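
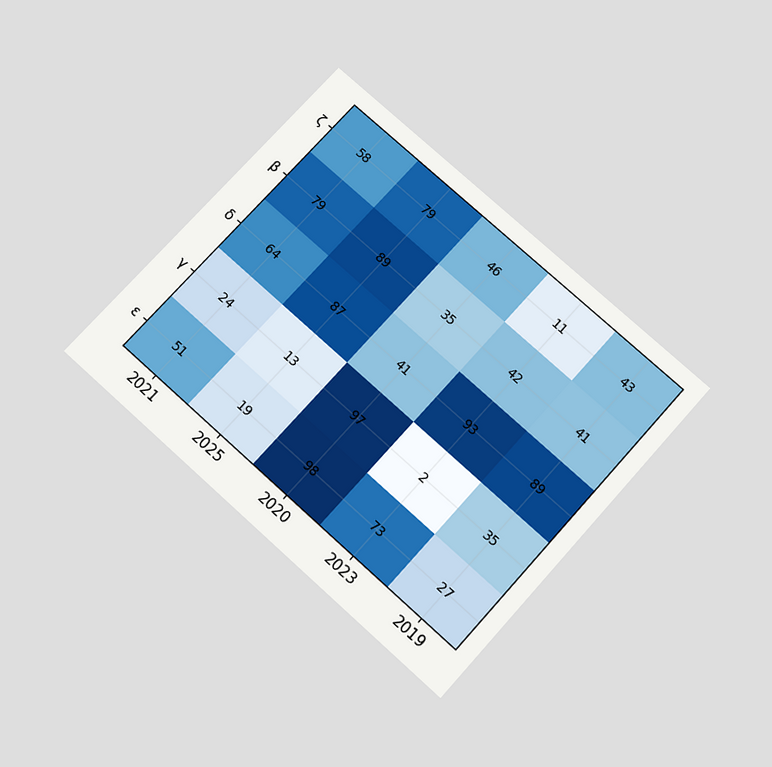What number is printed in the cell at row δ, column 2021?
The chart is tilted about 42° clockwise and viewed slightly from below. The (δ, 2021) cell reads 64.

64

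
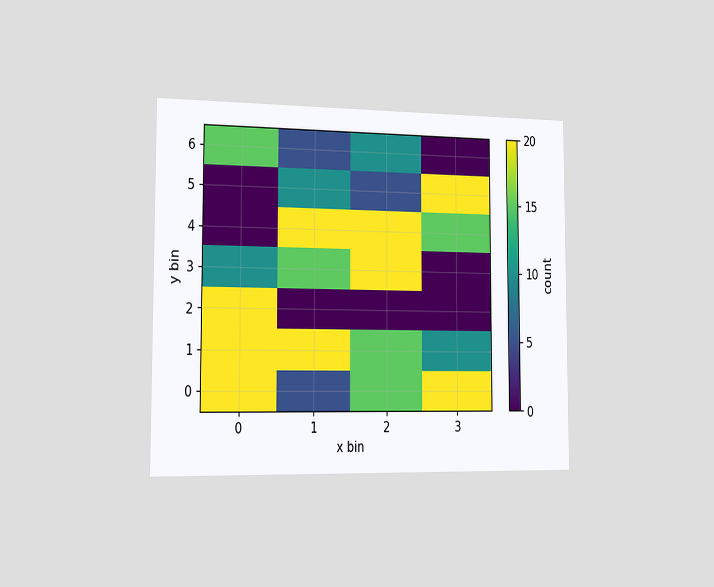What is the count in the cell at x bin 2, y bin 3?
20

The chart is viewed slightly from the left. Matching the cell (2, 3) against the colorbar gives 20.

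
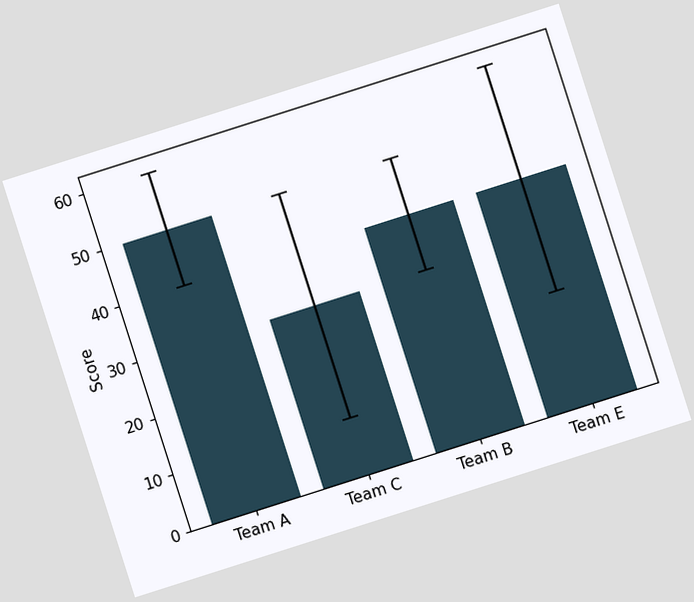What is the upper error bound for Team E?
60

The chart is tilted about 18° counter-clockwise. The Team E bar's upper whisker reaches 60.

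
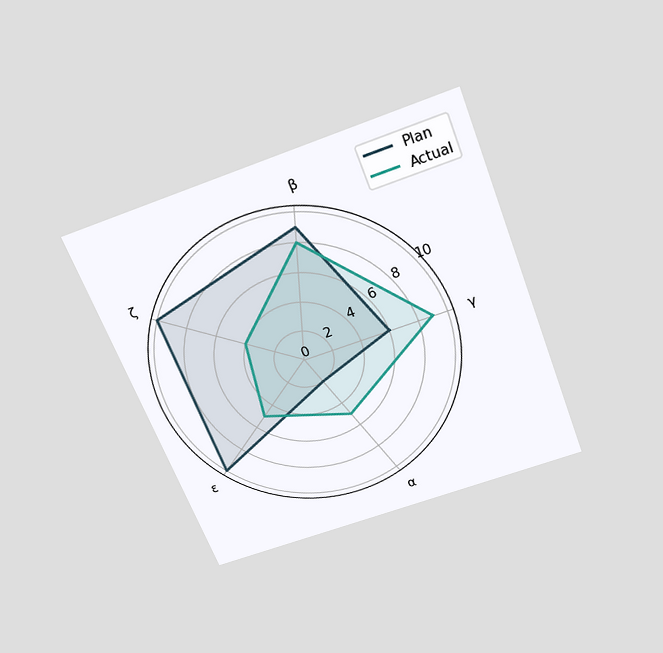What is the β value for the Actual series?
The chart is tilted about 21° counter-clockwise and viewed slightly from above. On the β axis, Actual reaches 8.

8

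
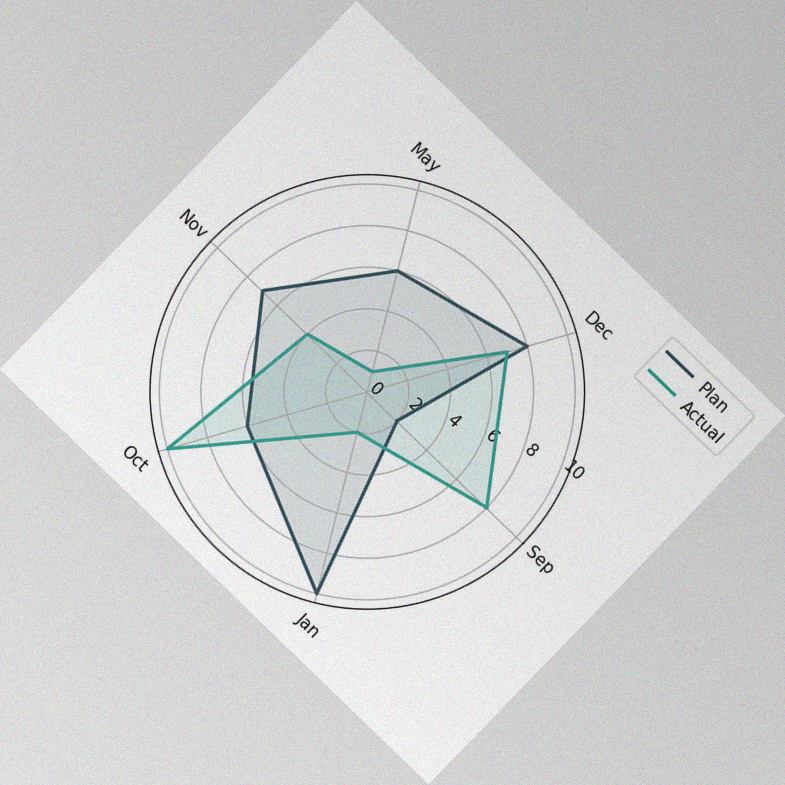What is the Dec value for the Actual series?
7

The chart is tilted about 44° clockwise, with some photo noise. On the Dec axis, Actual reaches 7.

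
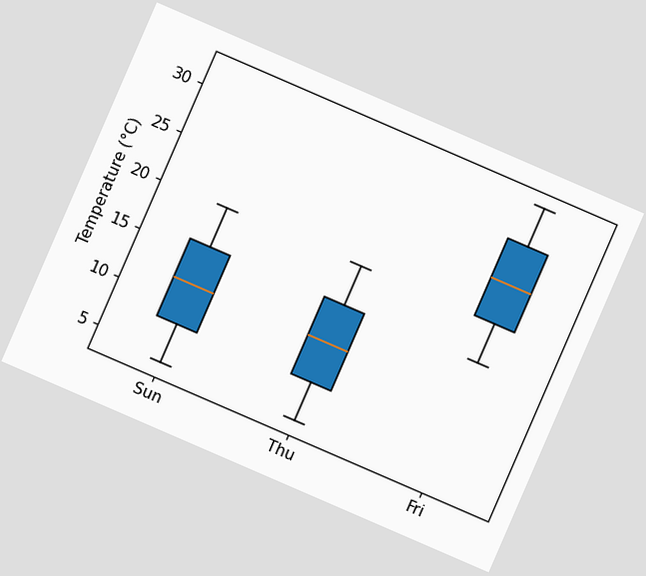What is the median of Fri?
The chart is tilted about 23° clockwise. The median line in the Fri box sits at 24°C.

24°C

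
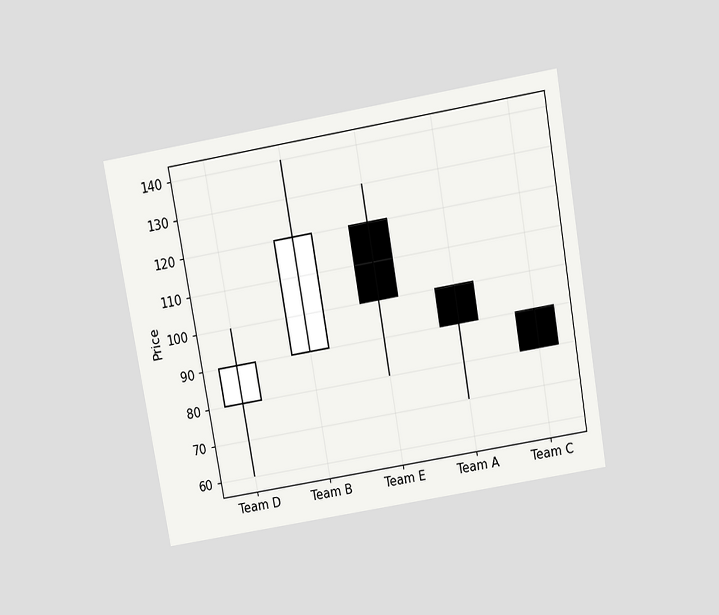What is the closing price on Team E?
The chart is tilted about 10° counter-clockwise and viewed slightly from above. The Team E candle closes at 100.

100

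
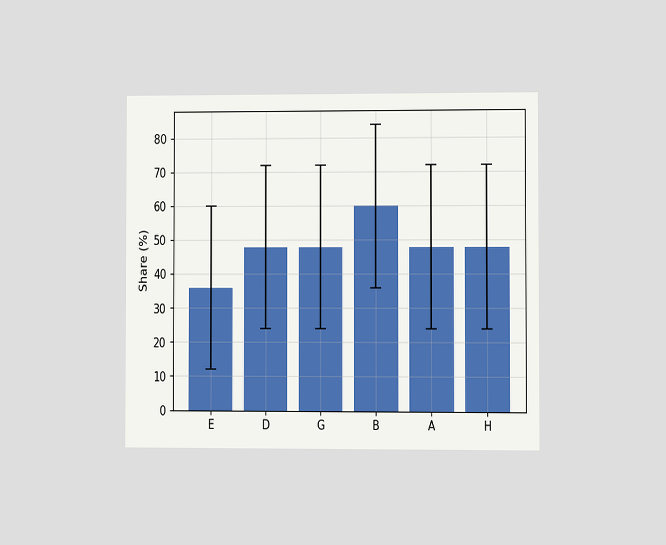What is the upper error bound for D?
The chart is viewed at a slight angle. The D bar's upper whisker reaches 72%.

72%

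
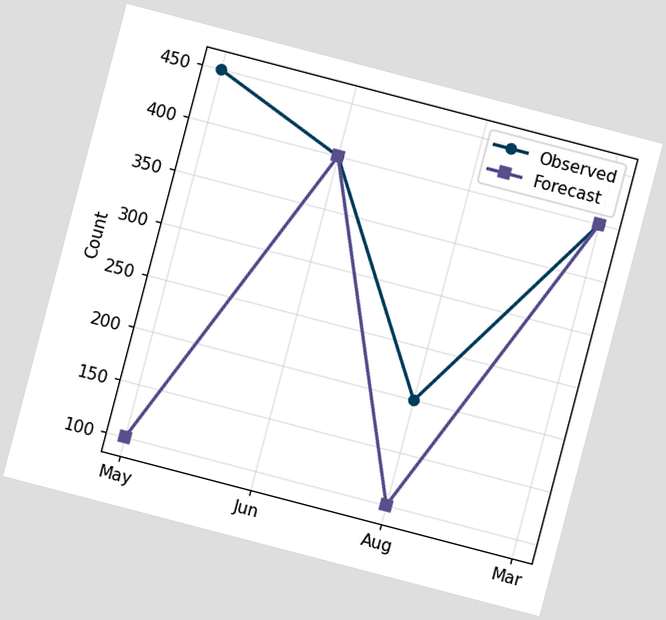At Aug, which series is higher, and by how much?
Observed, by 100

The chart is tilted about 15° clockwise. At Aug, Observed sits above the other line by 100.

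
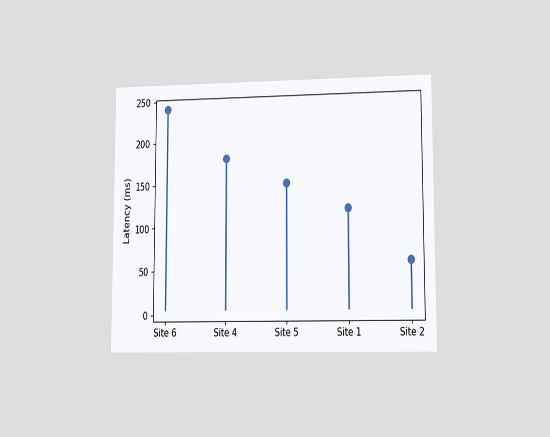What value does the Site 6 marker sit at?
240ms

The chart is viewed at a slight angle. The Site 6 marker sits at 240ms.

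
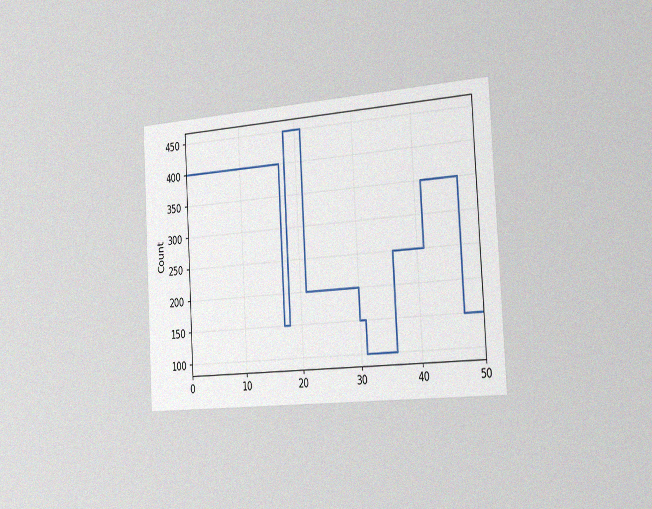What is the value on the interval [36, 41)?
The chart is tilted about 3° counter-clockwise and viewed slightly from the right, with some photo noise. On [36, 41) the step sits at 250.

250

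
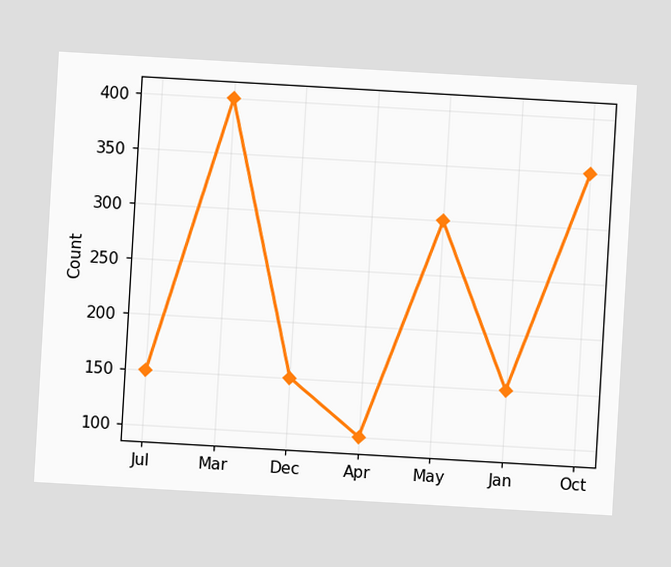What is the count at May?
The chart is tilted about 3° clockwise. At May, the line is at 300.

300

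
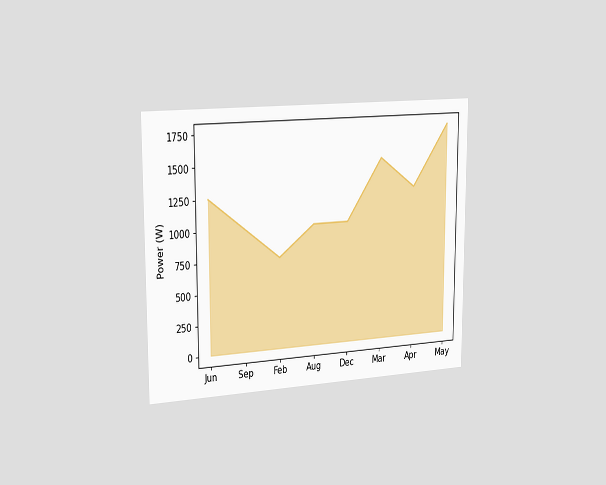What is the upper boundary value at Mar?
The chart is viewed slightly from the left. At Mar the upper boundary is at 1500W.

1500W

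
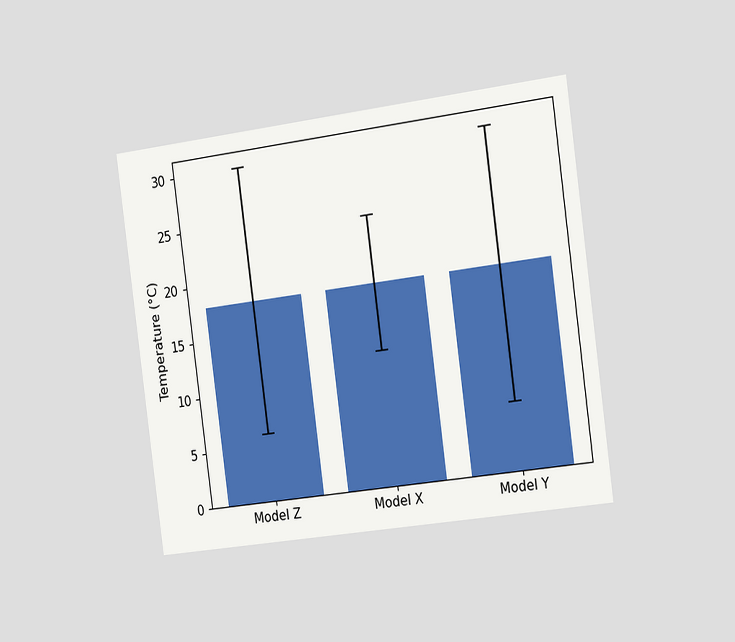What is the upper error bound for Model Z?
The chart is tilted about 8° counter-clockwise and viewed slightly from the right. The Model Z bar's upper whisker reaches 30°C.

30°C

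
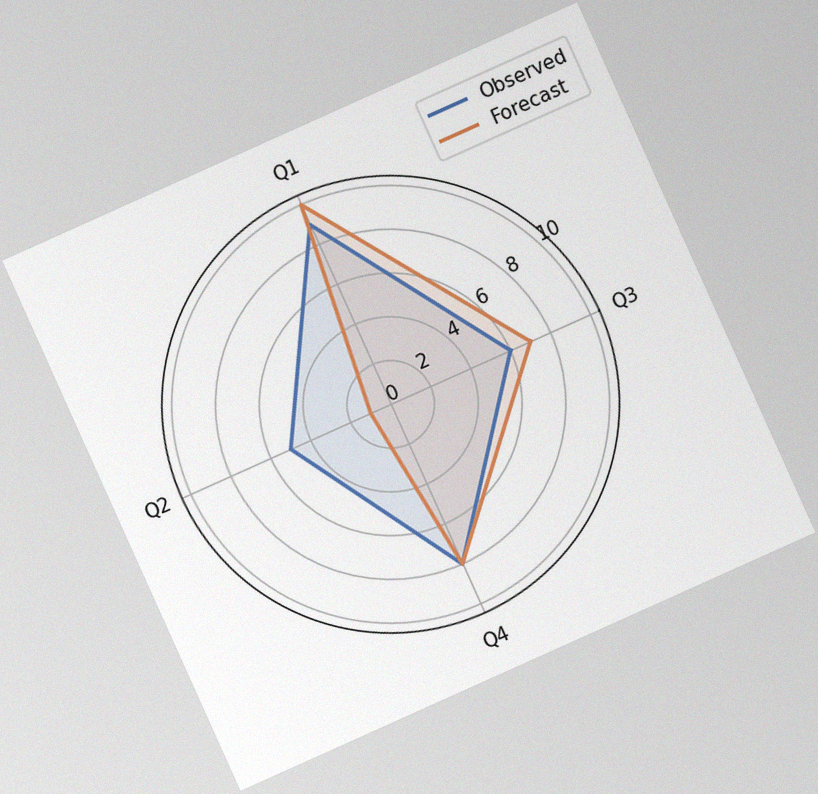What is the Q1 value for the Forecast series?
The chart is tilted about 24° counter-clockwise, with some photo noise. On the Q1 axis, Forecast reaches 10.

10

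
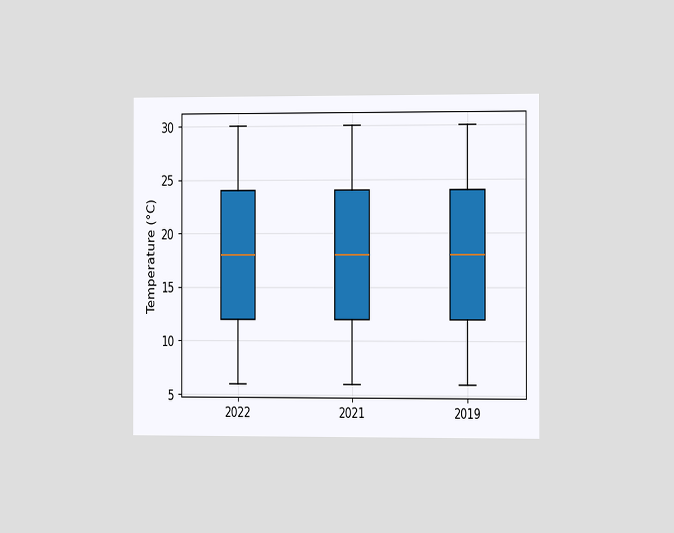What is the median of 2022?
18°C

The chart is viewed slightly from the right. The median line in the 2022 box sits at 18°C.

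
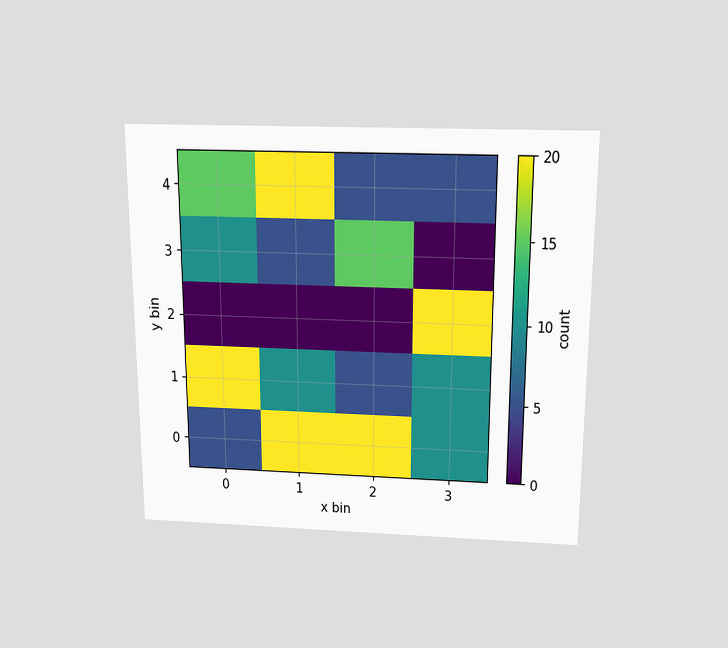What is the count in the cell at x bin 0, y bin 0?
The chart is viewed slightly from above. Matching the cell (0, 0) against the colorbar gives 5.

5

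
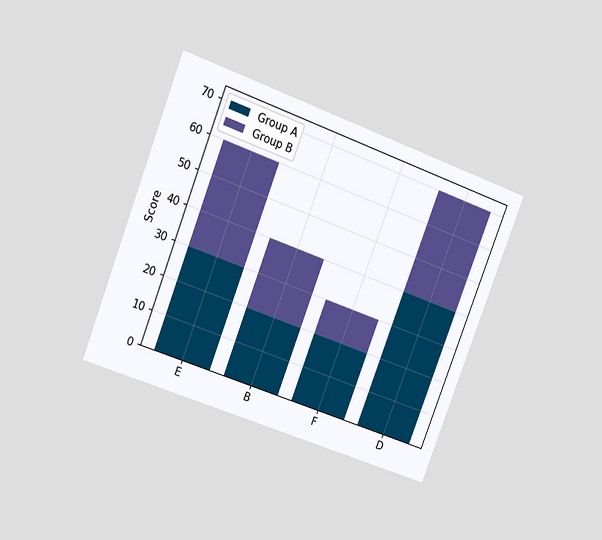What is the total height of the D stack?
The chart is tilted about 21° clockwise and viewed at a slight angle. The D stack's top reaches 70 on the y-axis.

70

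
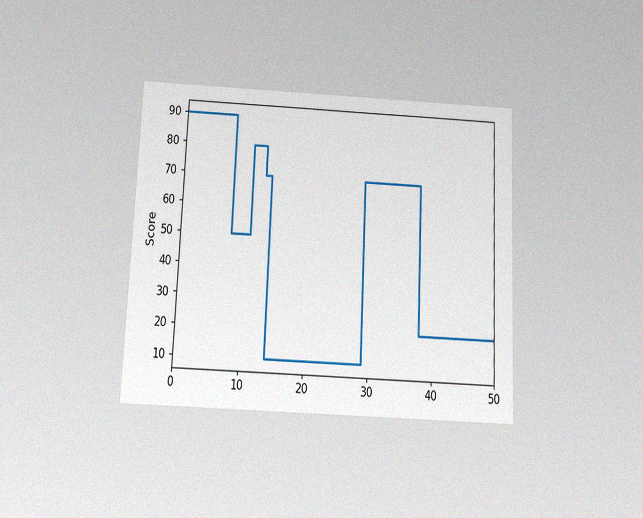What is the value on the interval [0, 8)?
90

The chart is tilted about 2° clockwise and viewed slightly from below, with some photo noise. On [0, 8) the step sits at 90.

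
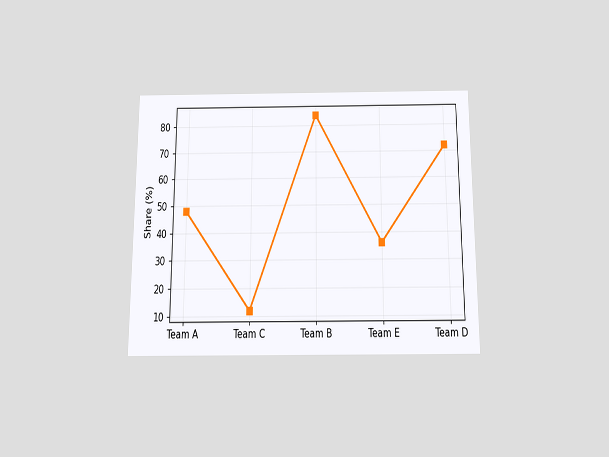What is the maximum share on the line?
84%

The chart is viewed slightly from below. The highest point is at Team B, and reading across to the y-axis gives 84%.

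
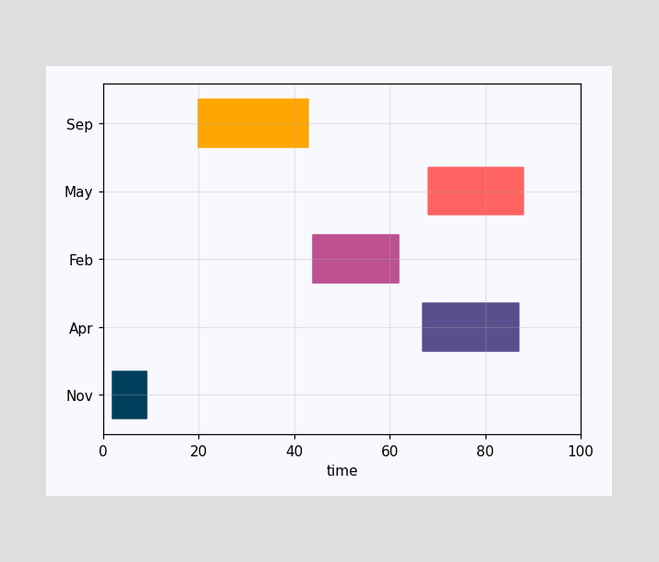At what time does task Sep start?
The Sep bar begins at t=20.

20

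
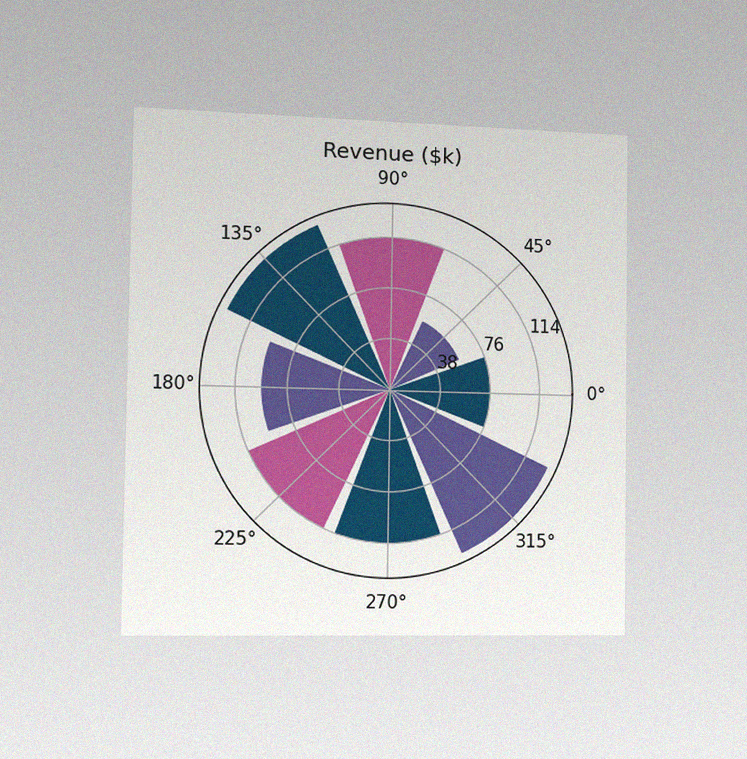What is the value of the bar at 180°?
$95k

The chart is viewed slightly from the left, with some photo noise. The bar at 180° reaches $95k on the radial axis.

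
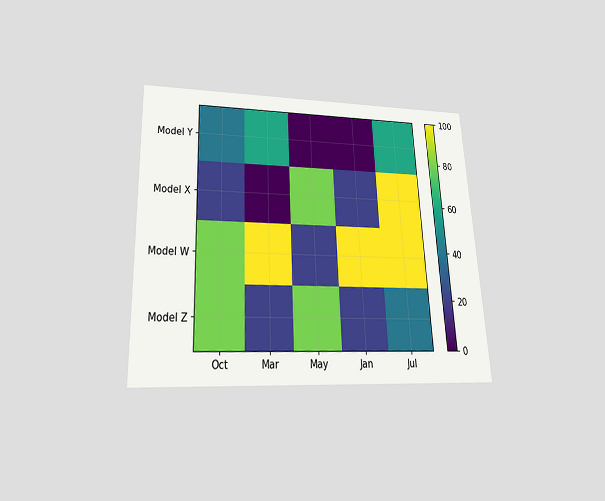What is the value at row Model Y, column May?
0

The chart is tilted about 3° counter-clockwise and viewed slightly from below. Matching cell (Model Y, May) against the colorbar gives 0.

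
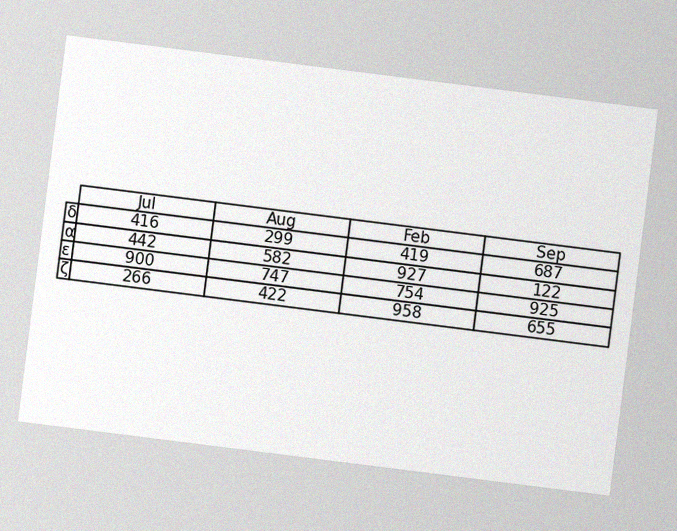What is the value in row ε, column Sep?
The chart is tilted about 7° clockwise, with some photo noise. The (ε, Sep) cell reads 925.

925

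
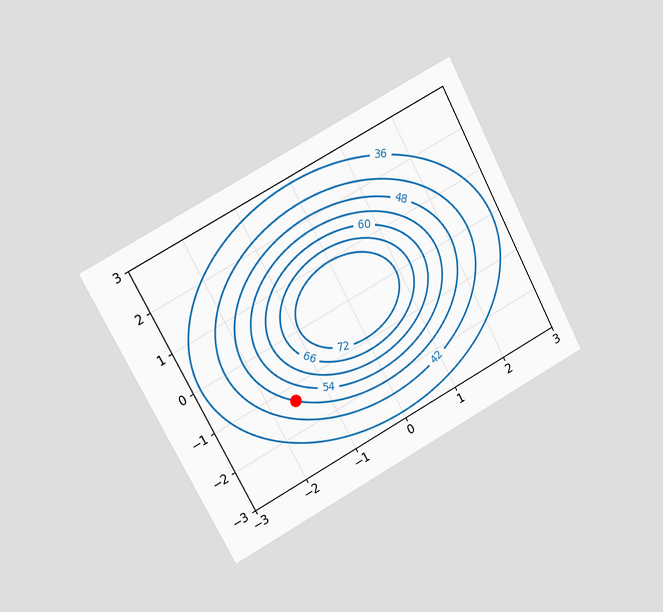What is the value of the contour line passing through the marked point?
48

The chart is tilted about 28° counter-clockwise and viewed slightly from the left. The marked point sits on the contour labelled 48.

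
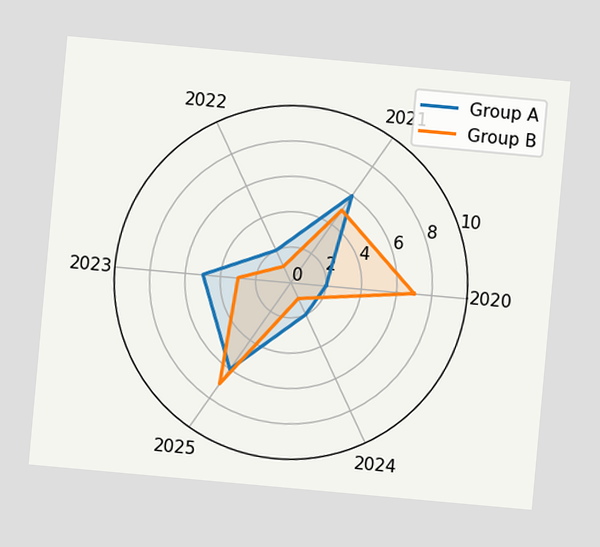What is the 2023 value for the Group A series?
The chart is tilted about 5° clockwise. On the 2023 axis, Group A reaches 5.

5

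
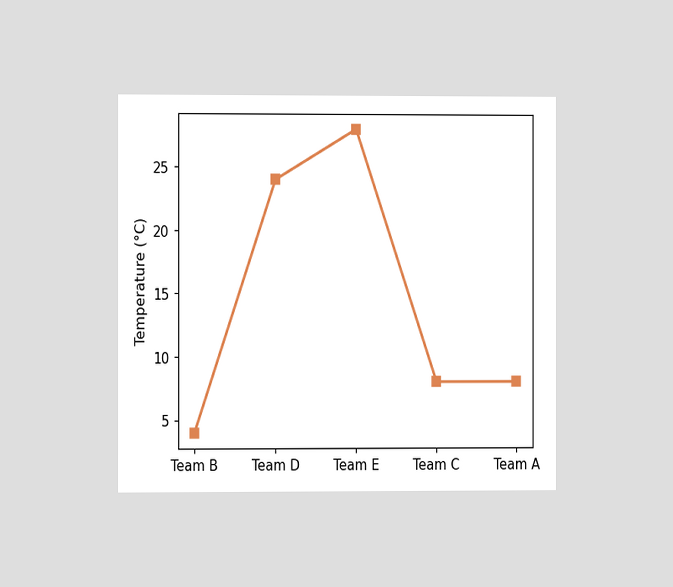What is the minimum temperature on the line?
The chart is viewed slightly from the left. The lowest point is at Team B, and reading across to the y-axis gives 4°C.

4°C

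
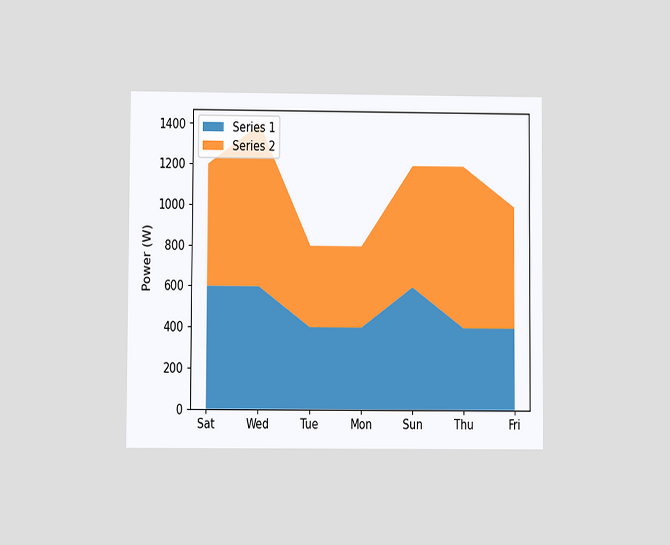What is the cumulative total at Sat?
The chart is viewed at a slight angle. The stacked total at Sat reaches 1200W.

1200W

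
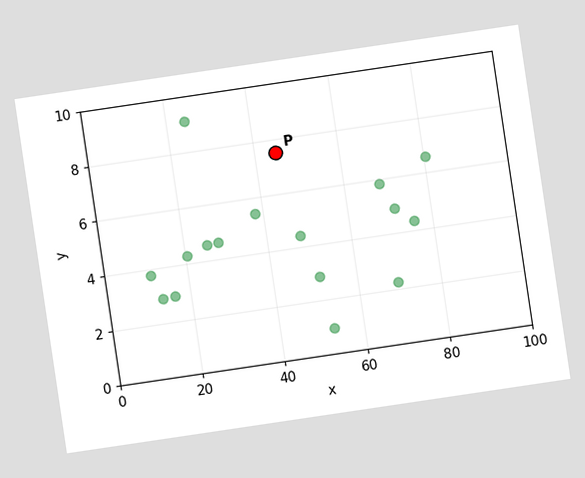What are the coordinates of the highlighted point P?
(45, 7.5)

The chart is tilted about 8° counter-clockwise. Following the gridlines from P to each axis, P sits at (45, 7.5).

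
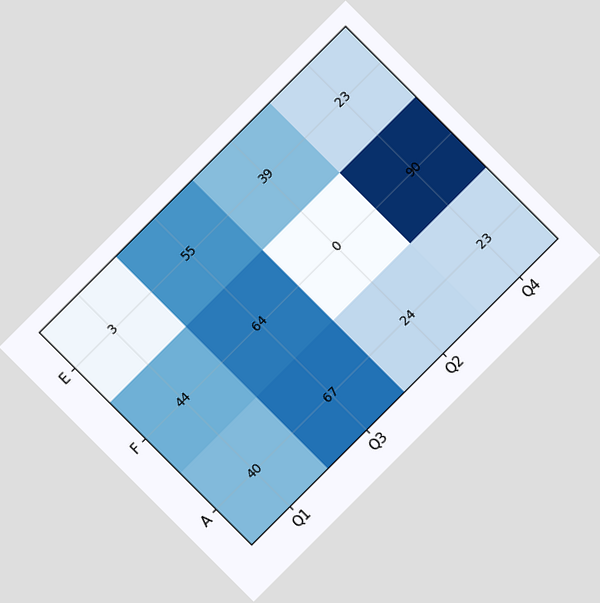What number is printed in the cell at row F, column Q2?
The chart is tilted about 45° counter-clockwise. The (F, Q2) cell reads 0.

0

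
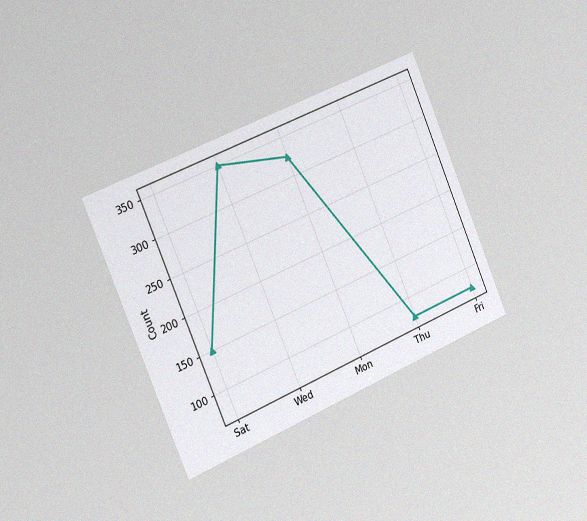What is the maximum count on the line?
350

The chart is tilted about 23° counter-clockwise and viewed slightly from the left, with some photo noise. The highest point is at Wed, and reading across to the y-axis gives 350.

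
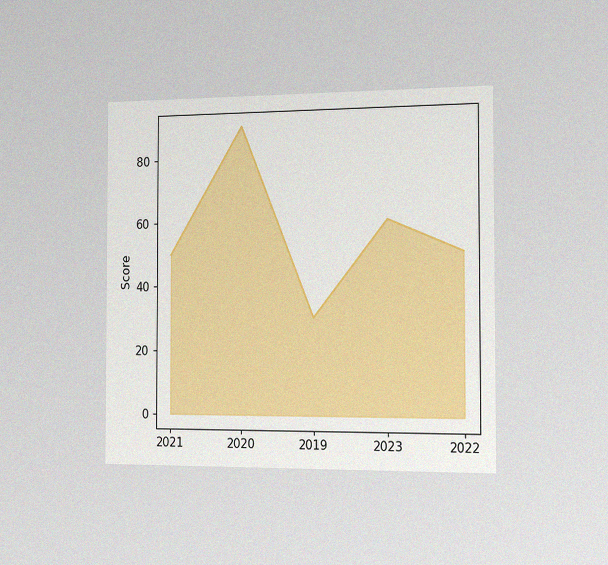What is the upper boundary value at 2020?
90

The chart is viewed slightly from the right, with some photo noise. At 2020 the upper boundary is at 90.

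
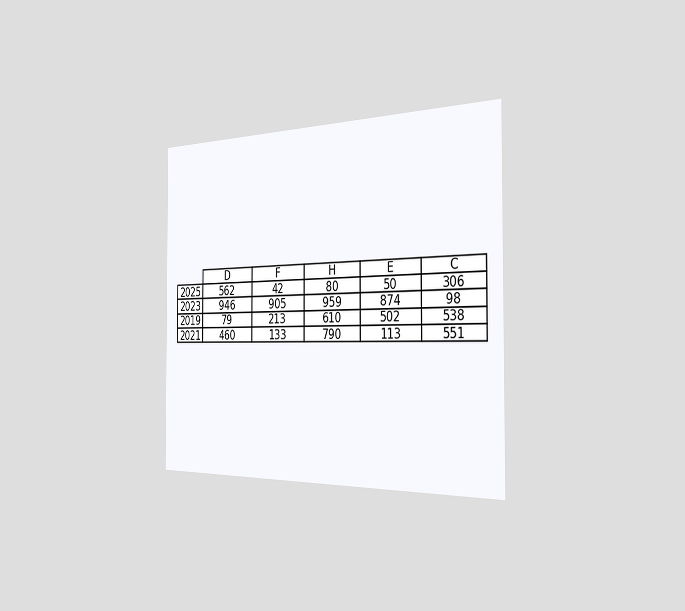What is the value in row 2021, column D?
The chart is viewed slightly from the right. The (2021, D) cell reads 460.

460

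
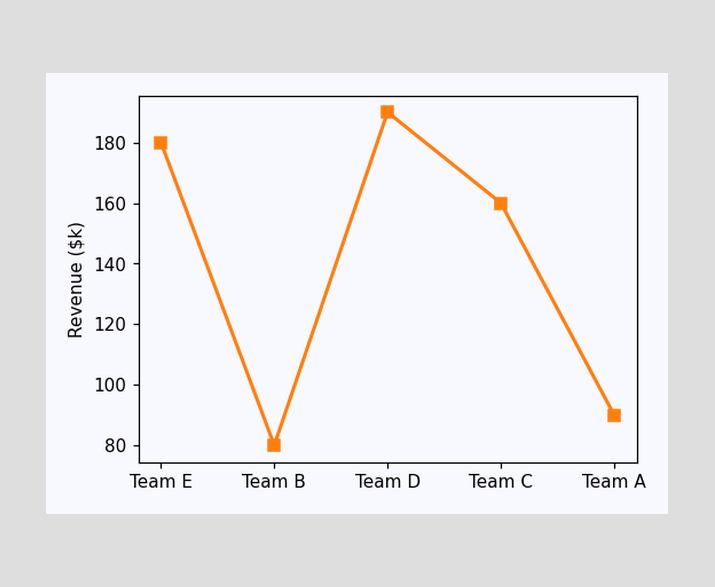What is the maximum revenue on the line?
The highest point is at Team D, and reading across to the y-axis gives $190k.

$190k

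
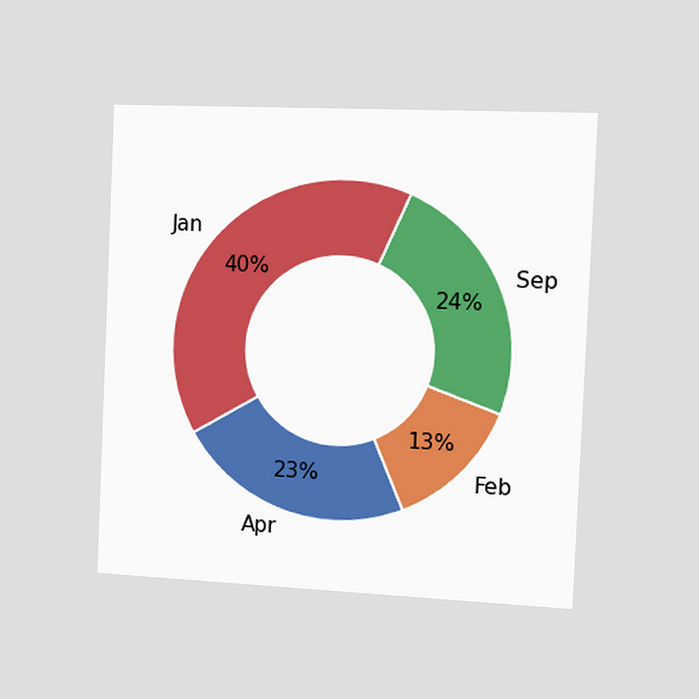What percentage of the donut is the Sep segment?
24%

The chart is tilted about 3° clockwise and viewed slightly from the right. The Sep segment takes up 24% of the ring.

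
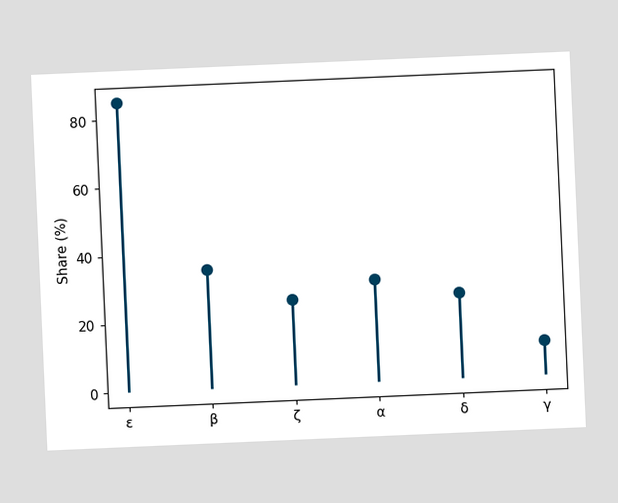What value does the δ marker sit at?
25%

The chart is tilted about 2° counter-clockwise. The δ marker sits at 25%.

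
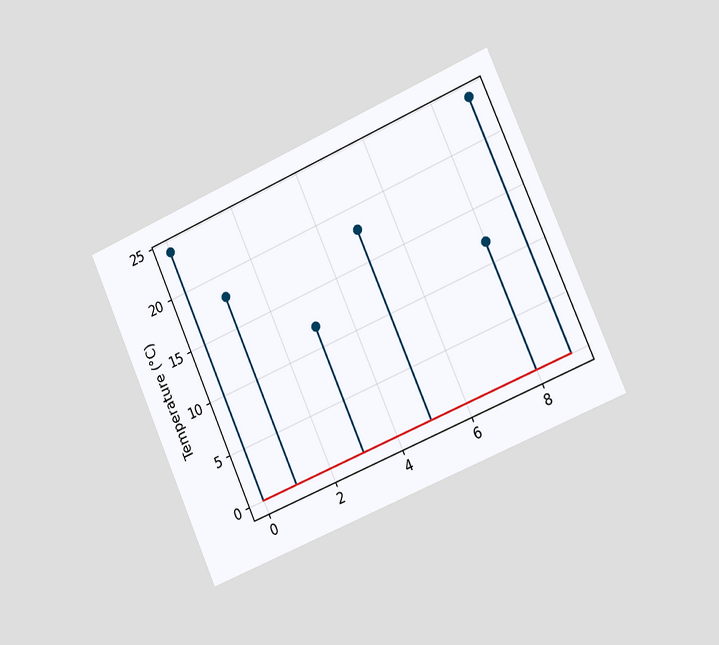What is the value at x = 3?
The chart is tilted about 24° counter-clockwise and viewed slightly from the right. The stem at x=3 reaches 12°C.

12°C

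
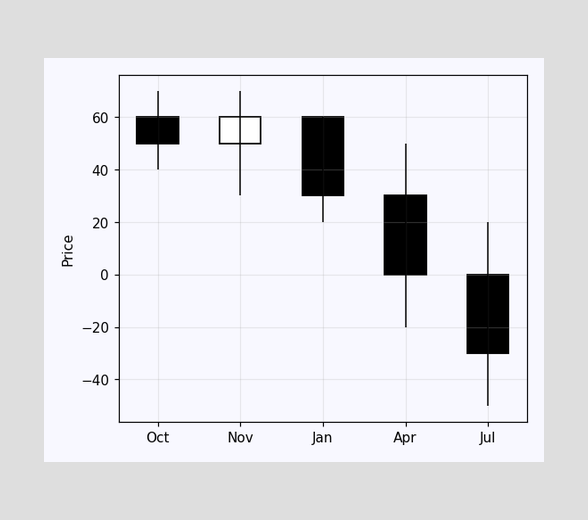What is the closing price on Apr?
The Apr candle closes at 0.

0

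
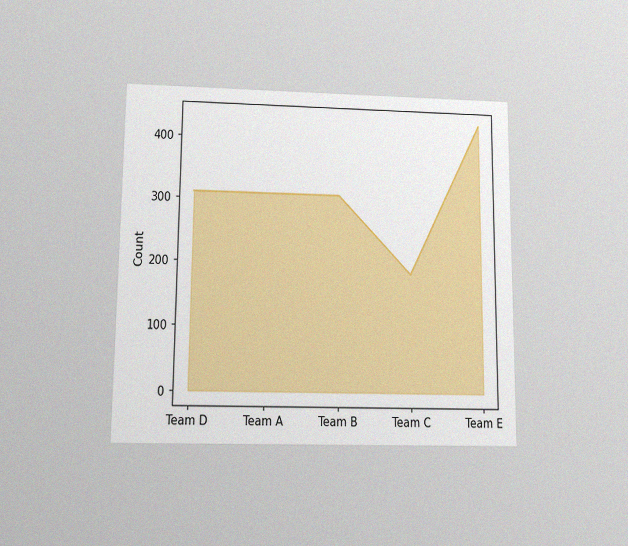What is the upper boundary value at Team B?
310

The chart is viewed slightly from below, with some photo noise. At Team B the upper boundary is at 310.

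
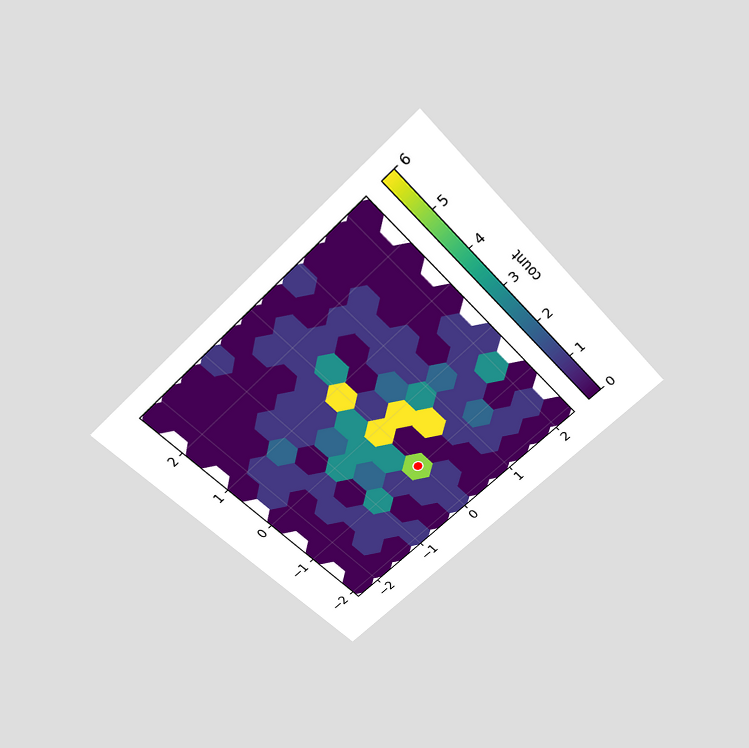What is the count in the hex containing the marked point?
The chart is tilted about 43° counter-clockwise and viewed slightly from above. The marked hex reads 5 on the colorbar.

5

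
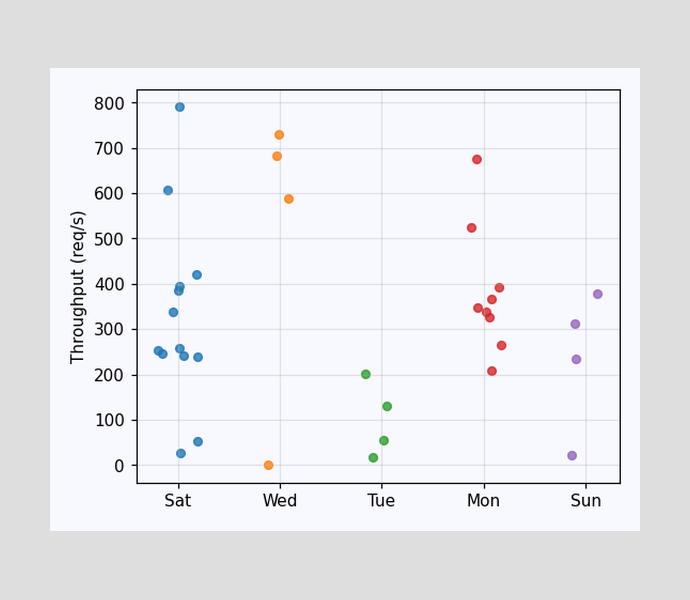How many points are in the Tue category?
Counting the markers in the Tue column gives 4.

4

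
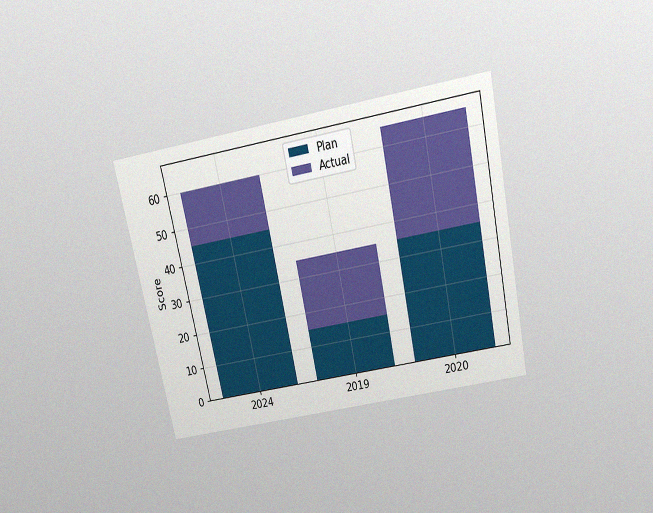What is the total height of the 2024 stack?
60

The chart is tilted about 12° counter-clockwise and viewed slightly from above, with some photo noise. The 2024 stack's top reaches 60 on the y-axis.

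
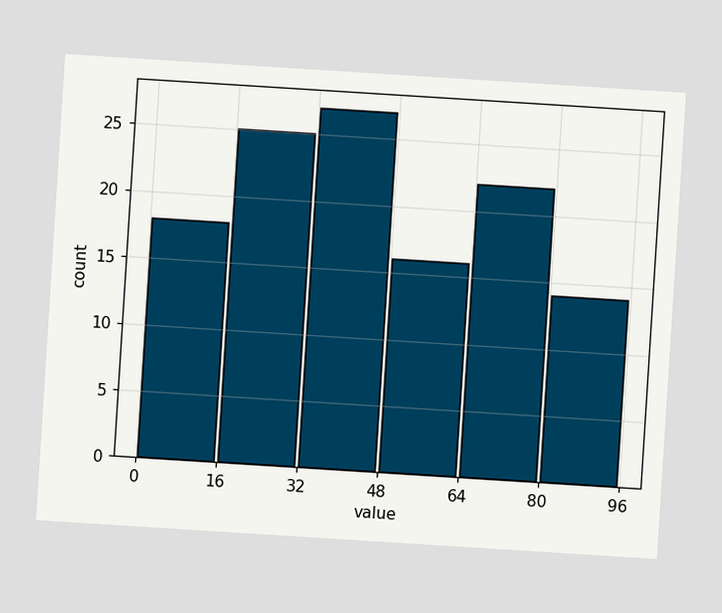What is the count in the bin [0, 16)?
The chart is tilted about 4° clockwise. The [0, 16) bin has height 18.

18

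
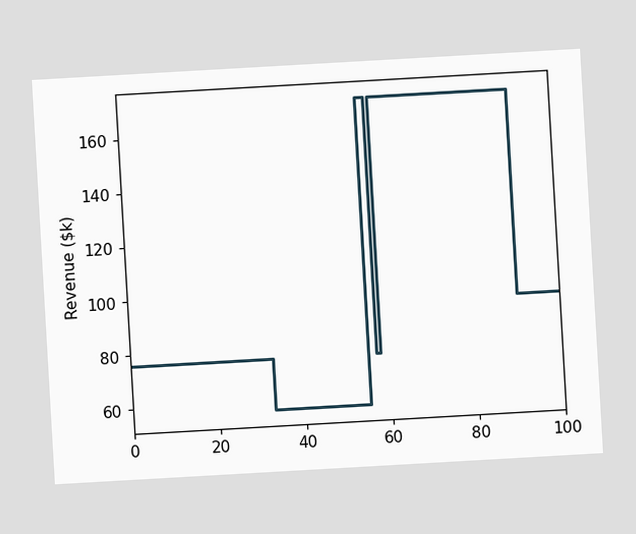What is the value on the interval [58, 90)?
$171k

The chart is tilted about 3° counter-clockwise. On [58, 90) the step sits at $171k.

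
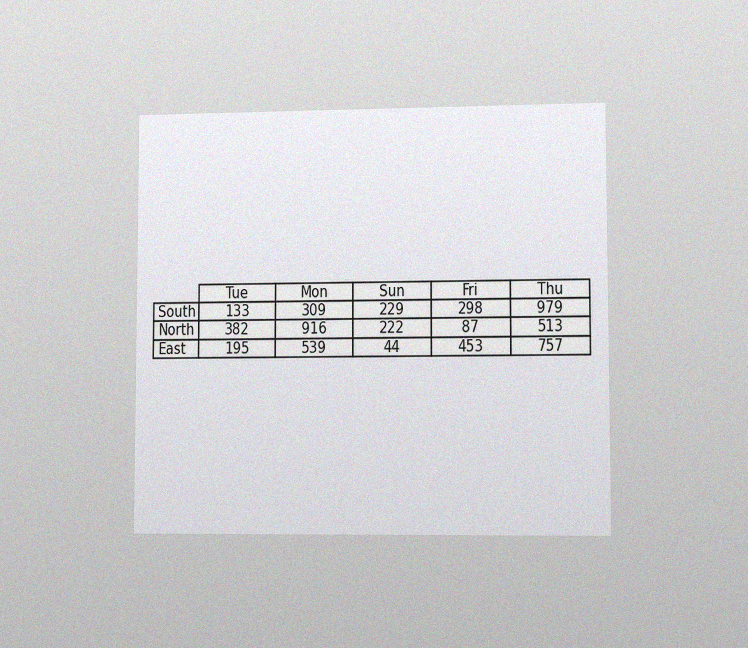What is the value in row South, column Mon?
309

The chart is viewed at a slight angle, with some photo noise. The (South, Mon) cell reads 309.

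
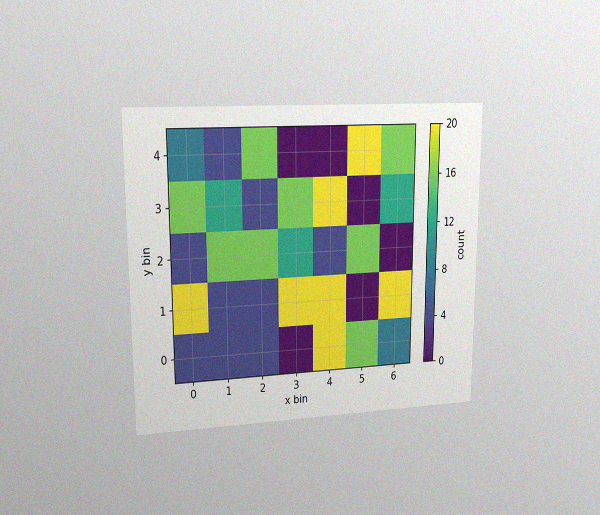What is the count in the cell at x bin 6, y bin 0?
8

The chart is viewed at a slight angle, with some photo noise. Matching the cell (6, 0) against the colorbar gives 8.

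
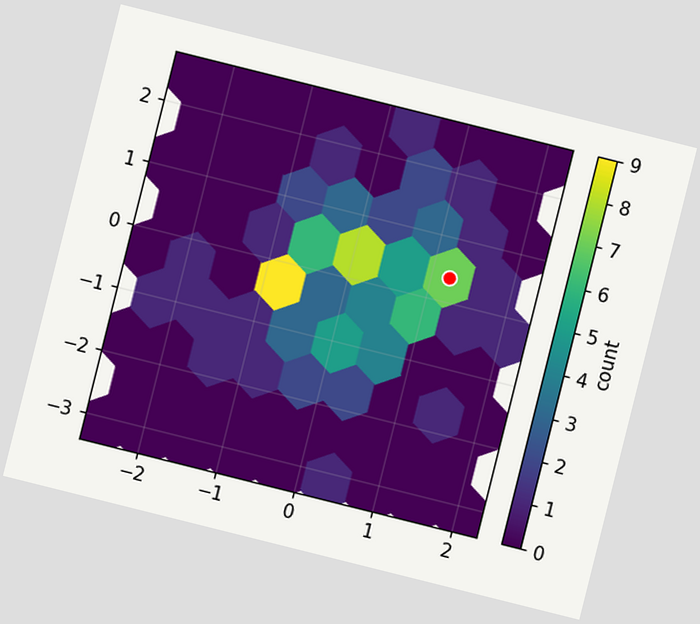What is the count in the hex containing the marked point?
The chart is tilted about 14° clockwise. The marked hex reads 7 on the colorbar.

7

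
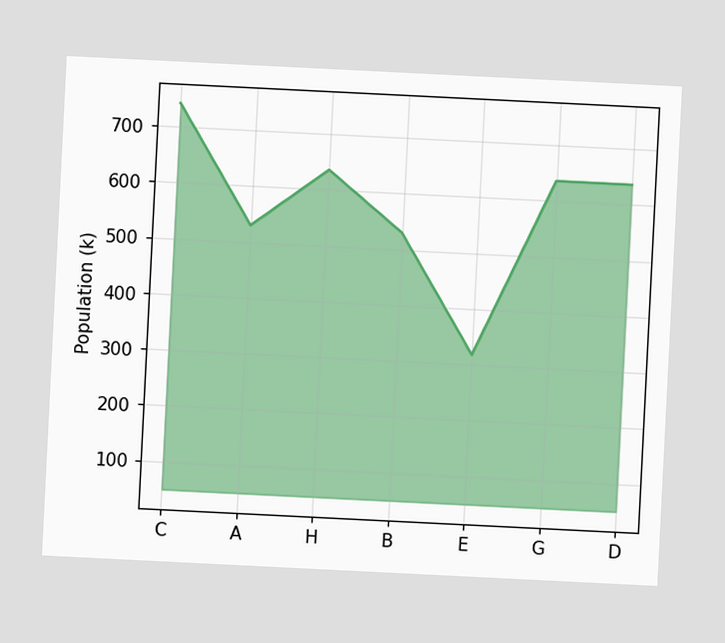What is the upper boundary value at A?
530k

The chart is tilted about 3° clockwise. At A the upper boundary is at 530k.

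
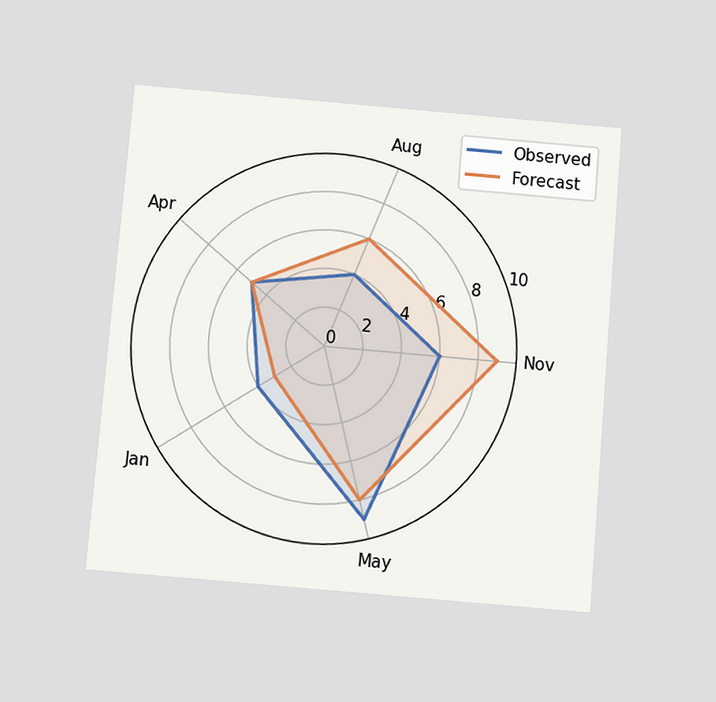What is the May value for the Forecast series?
The chart is tilted about 5° clockwise and viewed slightly from below. On the May axis, Forecast reaches 8.

8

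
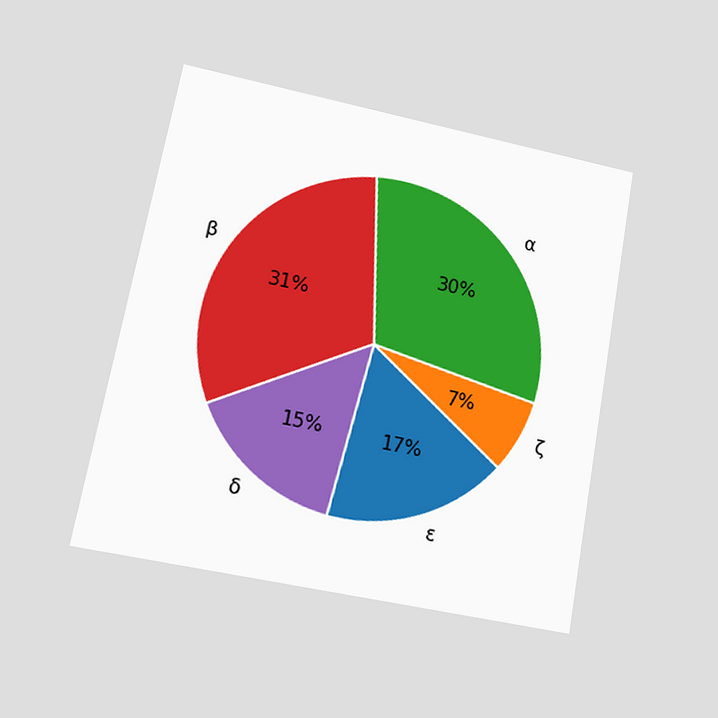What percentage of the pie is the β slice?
The chart is tilted about 10° clockwise and viewed at a slight angle. The β slice takes up 31% of the pie.

31%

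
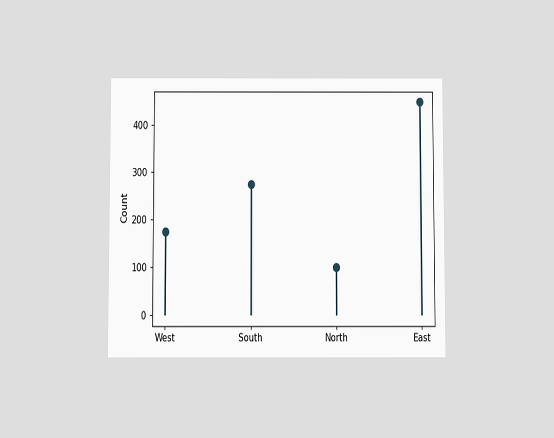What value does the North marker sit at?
The chart is viewed slightly from below. The North marker sits at 100.

100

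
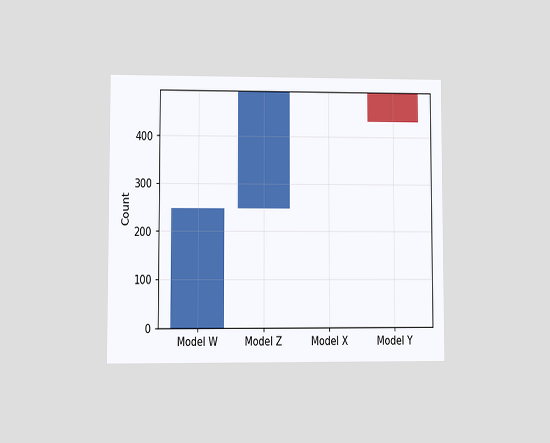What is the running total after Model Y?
434

The chart is viewed at a slight angle. After Model Y the running total reaches 434.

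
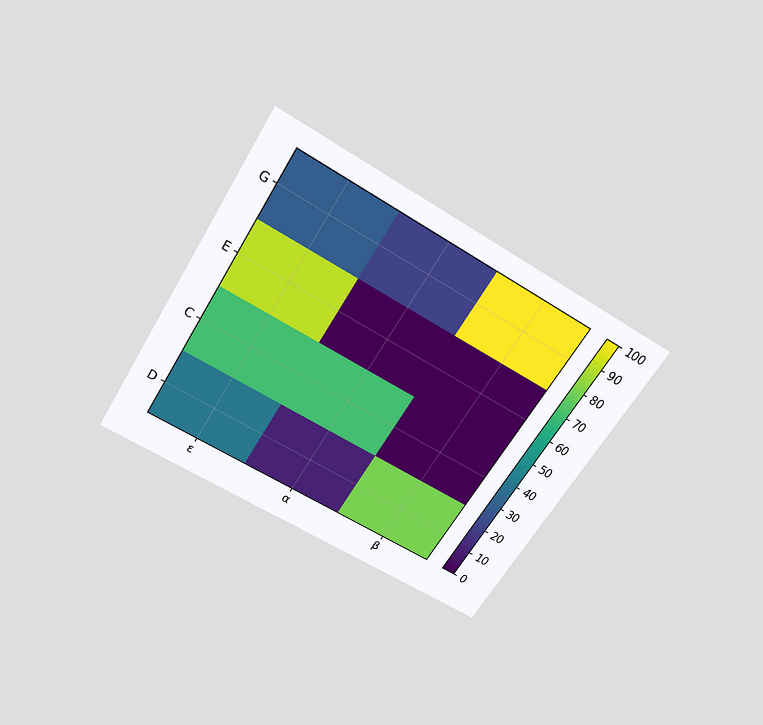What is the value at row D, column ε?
40

The chart is tilted about 32° clockwise and viewed slightly from above. Matching cell (D, ε) against the colorbar gives 40.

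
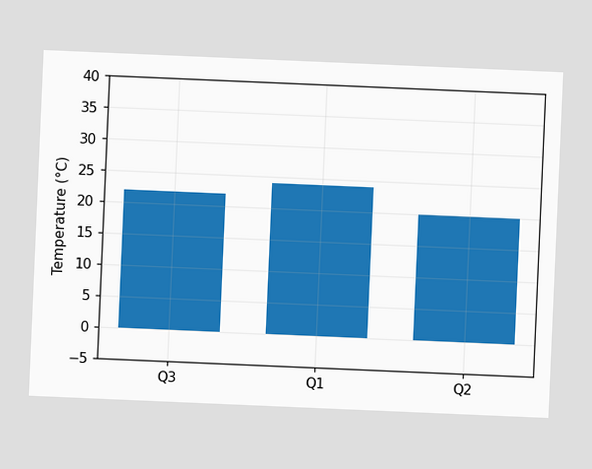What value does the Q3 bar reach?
The chart is tilted about 2° clockwise. Reading along the chart's y-axis, the Q3 bar reaches 22°C.

22°C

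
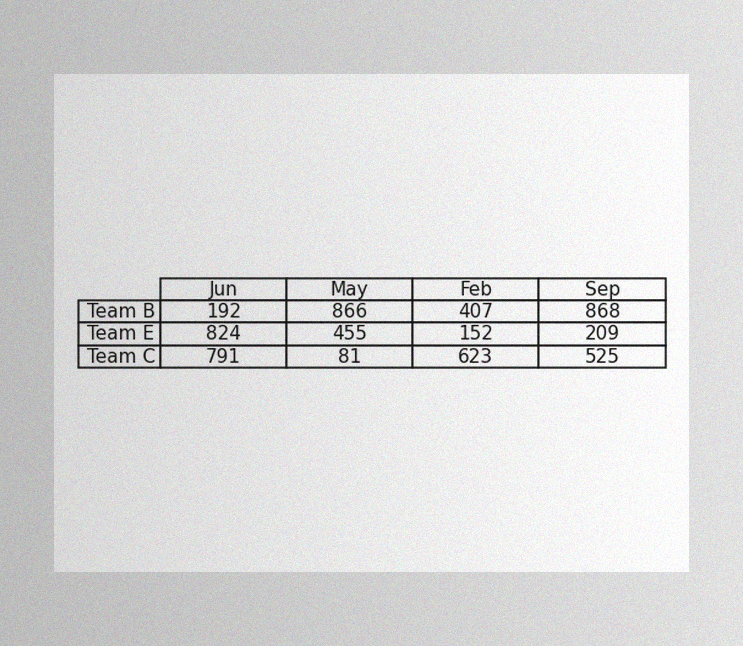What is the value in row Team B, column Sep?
868

The image has some photo noise and uneven lighting. The (Team B, Sep) cell reads 868.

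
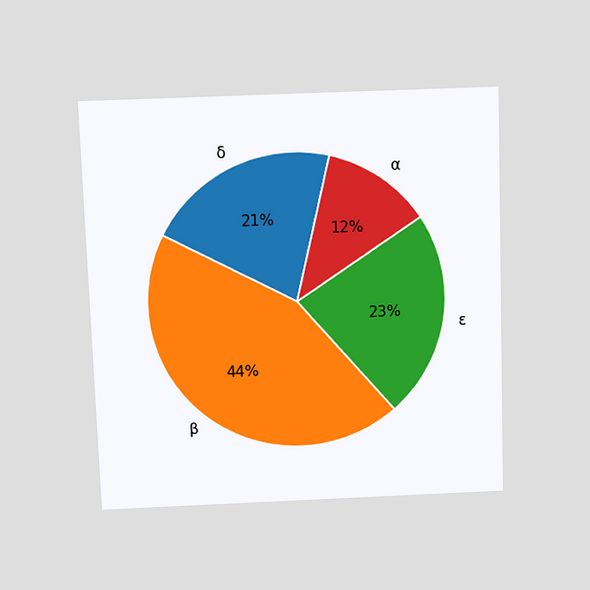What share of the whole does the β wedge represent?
The chart is viewed slightly from above. The β slice takes up 44% of the pie.

44%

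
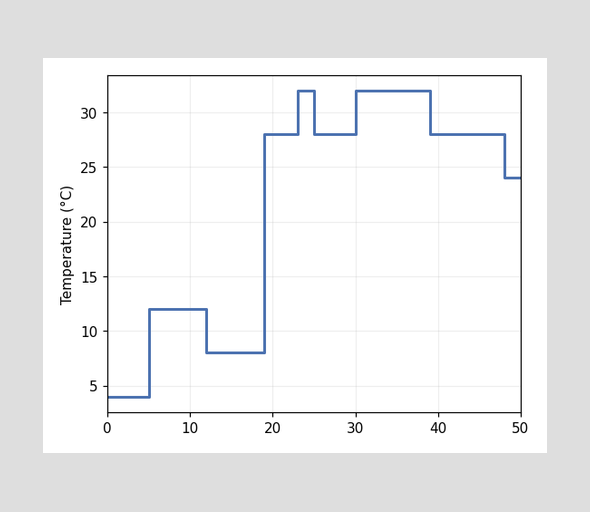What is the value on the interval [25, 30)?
28°C

On [25, 30) the step sits at 28°C.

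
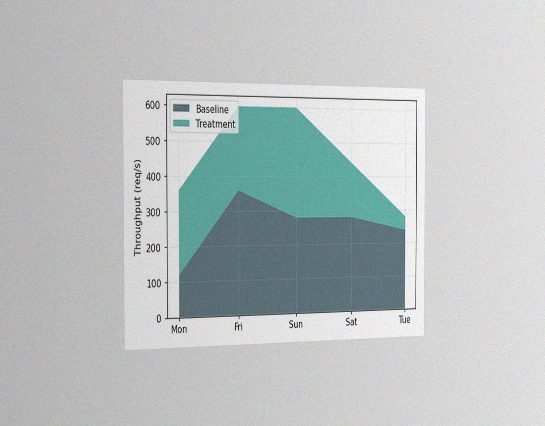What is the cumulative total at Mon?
The chart is viewed slightly from the left, with some photo noise. The stacked total at Mon reaches 360req/s.

360req/s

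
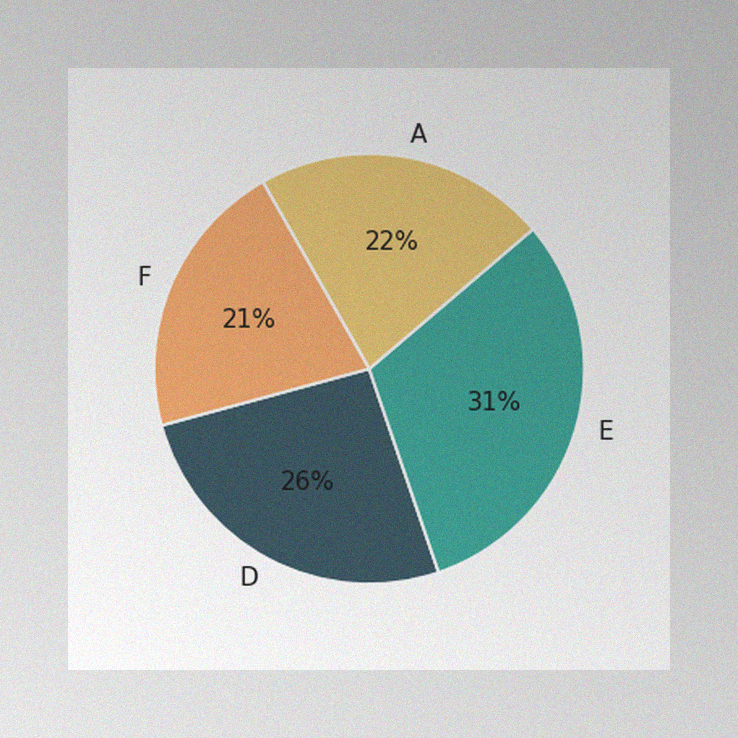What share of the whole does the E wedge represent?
The image has some photo noise and uneven lighting. The E slice takes up 31% of the pie.

31%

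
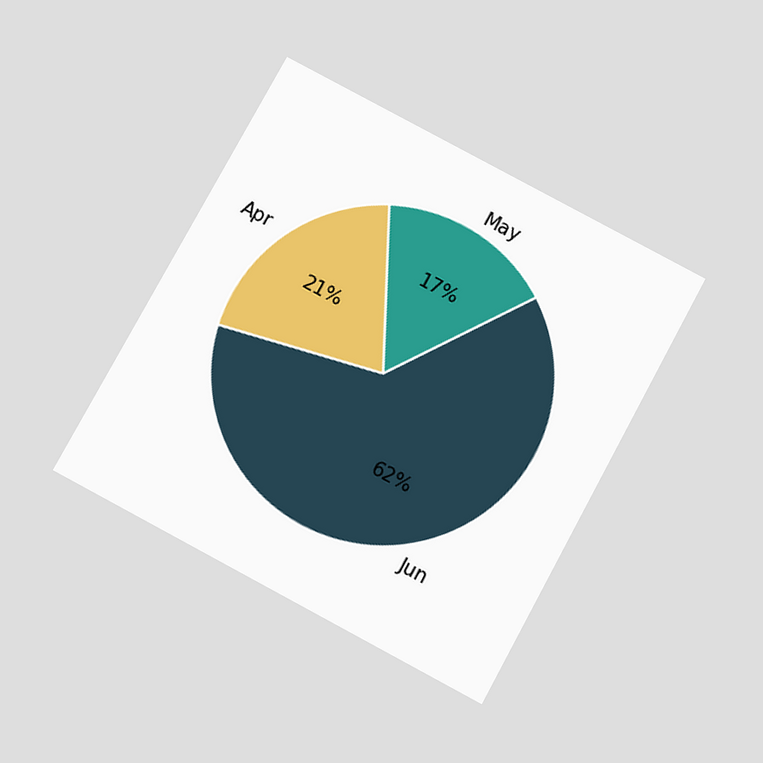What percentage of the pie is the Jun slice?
62%

The chart is tilted about 28° clockwise and viewed slightly from below. The Jun slice takes up 62% of the pie.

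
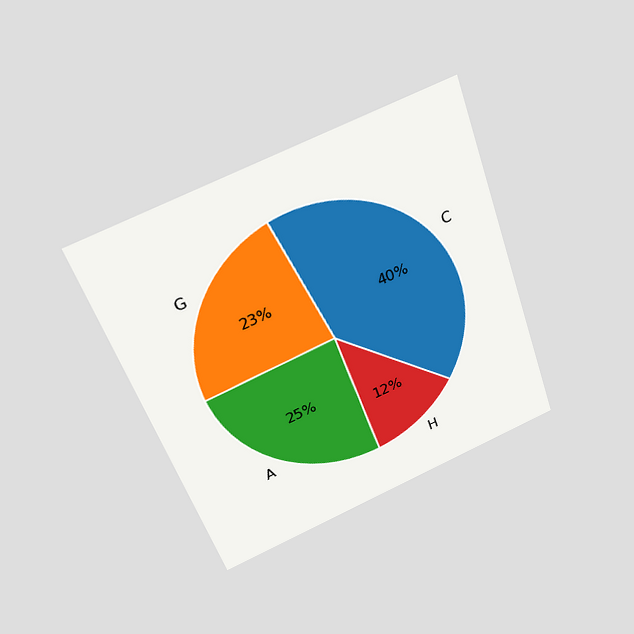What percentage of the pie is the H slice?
12%

The chart is tilted about 20° counter-clockwise and viewed slightly from above. The H slice takes up 12% of the pie.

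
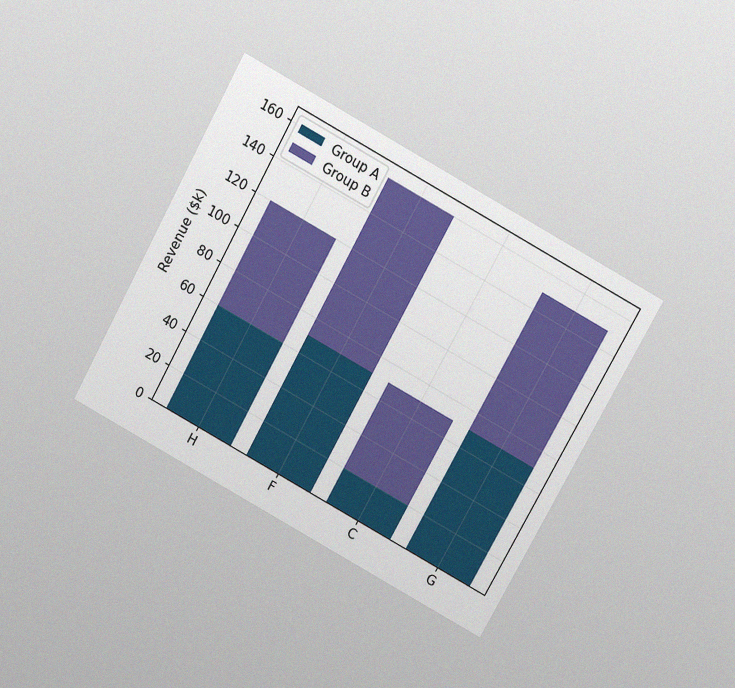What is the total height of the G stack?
$150k

The chart is tilted about 29° clockwise and viewed slightly from above, with some photo noise. The G stack's top reaches $150k on the y-axis.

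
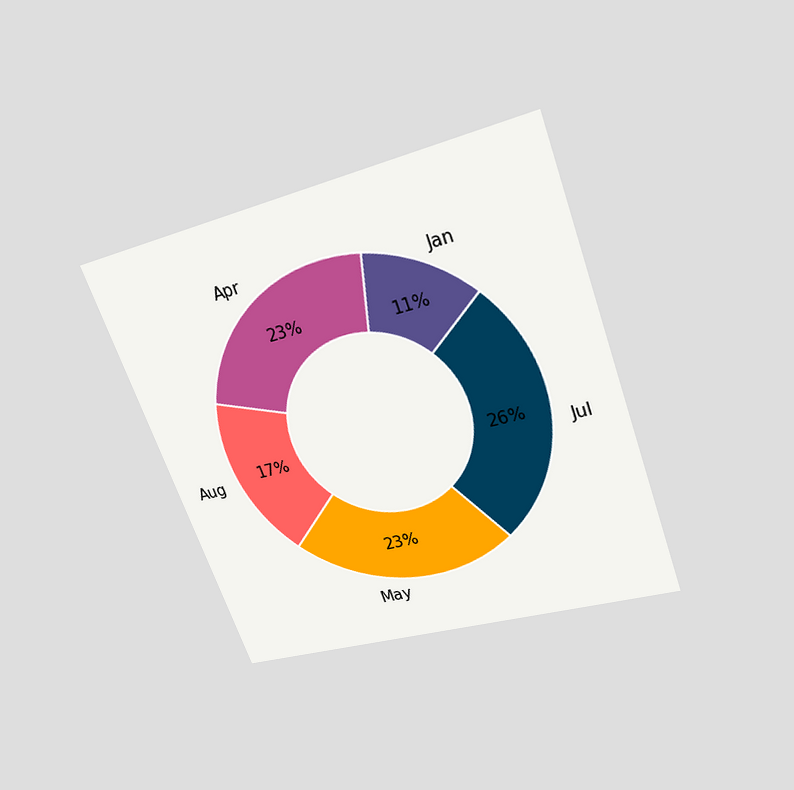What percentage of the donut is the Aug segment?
17%

The chart is tilted about 20° counter-clockwise and viewed slightly from above. The Aug segment takes up 17% of the ring.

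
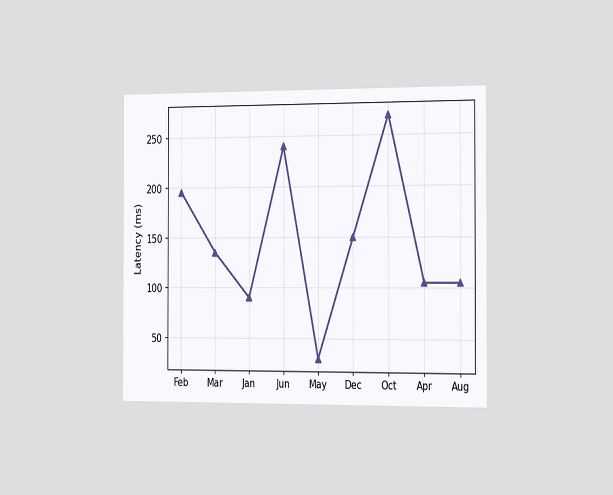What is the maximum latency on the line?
The chart is viewed slightly from the right. The highest point is at Oct, and reading across to the y-axis gives 270ms.

270ms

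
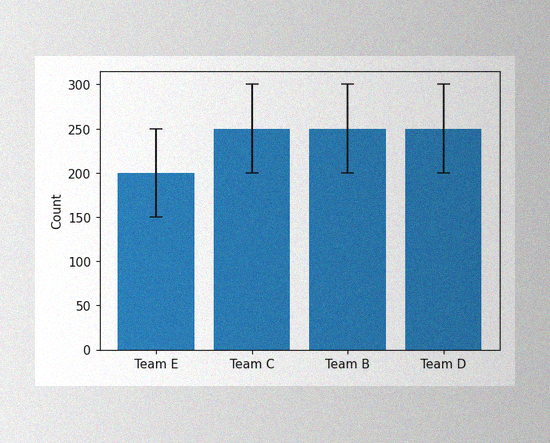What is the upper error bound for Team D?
The image has some photo noise and uneven lighting. The Team D bar's upper whisker reaches 300.

300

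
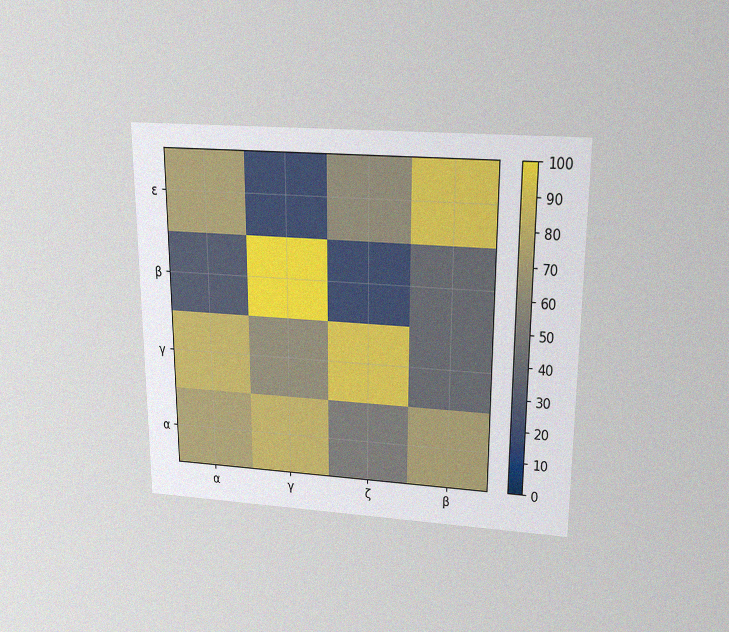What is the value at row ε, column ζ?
The chart is viewed slightly from above, with some photo noise. Matching cell (ε, ζ) against the colorbar gives 60.

60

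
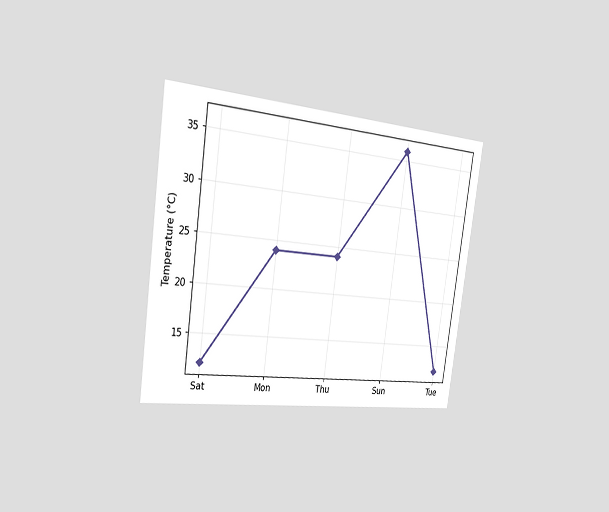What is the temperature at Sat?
The chart is tilted about 8° clockwise and viewed slightly from the left. At Sat, the line is at 12°C.

12°C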